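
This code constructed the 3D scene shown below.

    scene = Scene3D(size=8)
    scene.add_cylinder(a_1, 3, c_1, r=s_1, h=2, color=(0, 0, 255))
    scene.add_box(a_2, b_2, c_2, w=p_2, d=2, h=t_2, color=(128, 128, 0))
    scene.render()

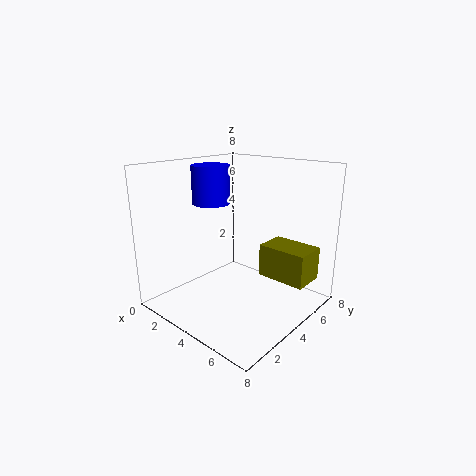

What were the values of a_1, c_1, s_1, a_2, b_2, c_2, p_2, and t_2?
a_1 = 3
c_1 = 6
s_1 = 1
a_2 = 4
b_2 = 6
c_2 = 1
p_2 = 3
t_2 = 2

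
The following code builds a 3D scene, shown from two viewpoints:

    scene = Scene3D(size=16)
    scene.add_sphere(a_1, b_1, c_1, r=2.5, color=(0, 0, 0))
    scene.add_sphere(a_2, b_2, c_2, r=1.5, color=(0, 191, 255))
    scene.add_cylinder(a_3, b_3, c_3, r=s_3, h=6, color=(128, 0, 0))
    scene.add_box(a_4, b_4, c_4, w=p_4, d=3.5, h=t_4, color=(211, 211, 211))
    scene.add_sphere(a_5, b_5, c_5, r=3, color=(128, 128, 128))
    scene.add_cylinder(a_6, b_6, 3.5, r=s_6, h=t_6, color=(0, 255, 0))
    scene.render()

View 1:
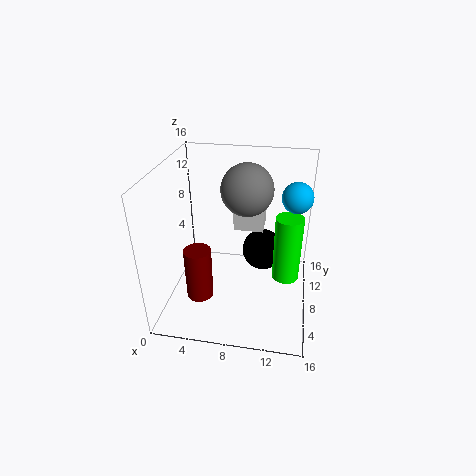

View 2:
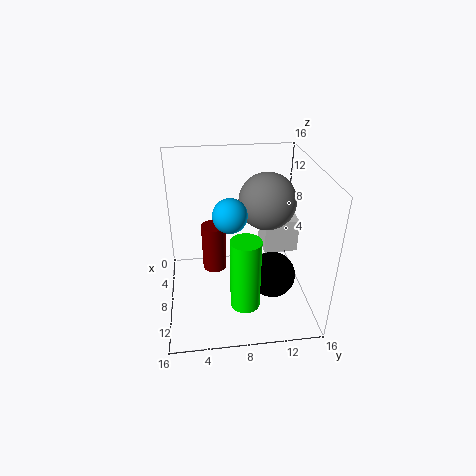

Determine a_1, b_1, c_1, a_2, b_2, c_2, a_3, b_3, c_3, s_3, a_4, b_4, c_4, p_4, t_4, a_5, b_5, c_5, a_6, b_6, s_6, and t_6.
a_1 = 10.5; b_1 = 11.5; c_1 = 4.5; a_2 = 14; b_2 = 6.5; c_2 = 14; a_3 = 4; b_3 = 5.5; c_3 = 1.5; s_3 = 1.5; a_4 = 7; b_4 = 10.5; c_4 = 7.5; p_4 = 3.5; t_4 = 3.5; a_5 = 8.5; b_5 = 11; c_5 = 12.5; a_6 = 13.5; b_6 = 8; s_6 = 1.5; t_6 = 7.5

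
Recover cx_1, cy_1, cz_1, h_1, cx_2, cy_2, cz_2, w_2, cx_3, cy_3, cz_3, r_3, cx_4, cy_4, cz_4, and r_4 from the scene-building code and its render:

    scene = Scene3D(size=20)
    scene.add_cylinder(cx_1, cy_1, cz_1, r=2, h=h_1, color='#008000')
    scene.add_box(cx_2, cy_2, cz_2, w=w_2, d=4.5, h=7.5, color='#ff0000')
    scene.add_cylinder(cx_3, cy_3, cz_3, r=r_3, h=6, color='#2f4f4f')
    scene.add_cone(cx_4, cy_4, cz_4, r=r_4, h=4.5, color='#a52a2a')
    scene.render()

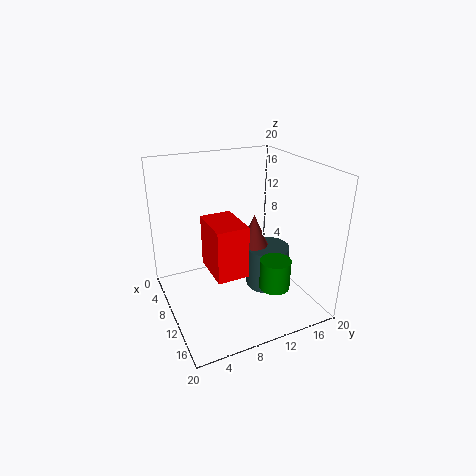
cx_1 = 16; cy_1 = 12.5; cz_1 = 5; h_1 = 4; cx_2 = 6; cy_2 = 6; cz_2 = 5; w_2 = 6.5; cx_3 = 11.5; cy_3 = 14; cz_3 = 2.5; r_3 = 3; cx_4 = 10; cy_4 = 12.5; cz_4 = 8.5; r_4 = 2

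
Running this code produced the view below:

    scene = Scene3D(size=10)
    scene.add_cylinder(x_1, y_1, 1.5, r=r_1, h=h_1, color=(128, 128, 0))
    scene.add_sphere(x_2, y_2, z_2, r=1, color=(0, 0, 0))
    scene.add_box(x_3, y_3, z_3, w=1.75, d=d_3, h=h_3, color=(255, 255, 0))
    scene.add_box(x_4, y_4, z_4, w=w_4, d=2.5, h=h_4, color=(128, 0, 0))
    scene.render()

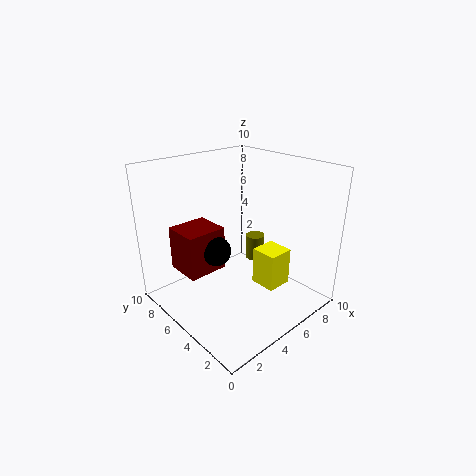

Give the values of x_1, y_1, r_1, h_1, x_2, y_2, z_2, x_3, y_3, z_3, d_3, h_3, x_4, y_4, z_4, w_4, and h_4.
x_1 = 8.5, y_1 = 6.75, r_1 = 0.75, h_1 = 2, x_2 = 3.25, y_2 = 5.25, z_2 = 4.5, x_3 = 5, y_3 = 1.75, z_3 = 2.25, d_3 = 1.75, h_3 = 2.5, x_4 = 1.25, y_4 = 5.25, z_4 = 3, w_4 = 2.75, h_4 = 3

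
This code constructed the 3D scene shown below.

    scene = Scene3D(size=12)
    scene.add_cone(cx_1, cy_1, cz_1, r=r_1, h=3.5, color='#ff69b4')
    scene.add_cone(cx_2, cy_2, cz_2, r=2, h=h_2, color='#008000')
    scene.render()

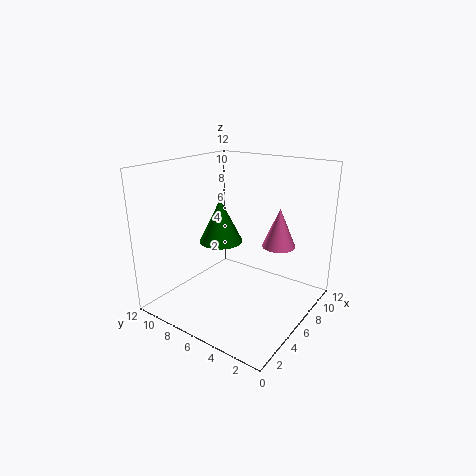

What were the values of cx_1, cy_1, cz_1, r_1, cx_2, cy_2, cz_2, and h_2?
cx_1 = 9.5; cy_1 = 4; cz_1 = 4.5; r_1 = 1.5; cx_2 = 7.5; cy_2 = 9; cz_2 = 4.5; h_2 = 4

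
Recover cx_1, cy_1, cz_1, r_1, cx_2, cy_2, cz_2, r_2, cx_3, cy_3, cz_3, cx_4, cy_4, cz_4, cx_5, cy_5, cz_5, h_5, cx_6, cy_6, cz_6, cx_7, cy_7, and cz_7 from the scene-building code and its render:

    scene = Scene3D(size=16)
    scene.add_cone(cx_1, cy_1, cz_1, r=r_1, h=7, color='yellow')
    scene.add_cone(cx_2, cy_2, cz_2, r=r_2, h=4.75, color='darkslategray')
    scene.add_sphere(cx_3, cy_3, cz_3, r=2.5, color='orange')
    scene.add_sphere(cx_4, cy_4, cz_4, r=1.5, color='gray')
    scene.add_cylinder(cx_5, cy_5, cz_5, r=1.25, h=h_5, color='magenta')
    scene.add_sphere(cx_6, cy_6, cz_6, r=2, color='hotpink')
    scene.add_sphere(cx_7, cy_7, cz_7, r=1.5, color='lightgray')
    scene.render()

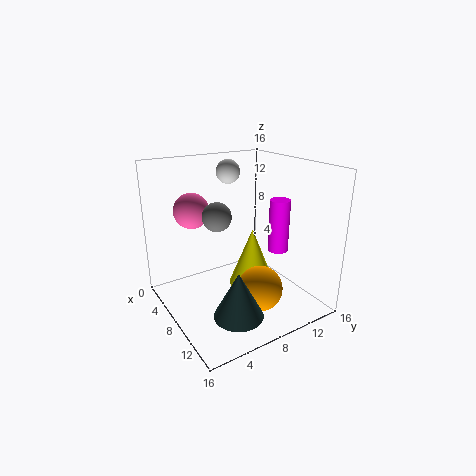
cx_1 = 7.25
cy_1 = 10.5
cz_1 = 1.25
r_1 = 2.75
cx_2 = 13.25
cy_2 = 4.75
cz_2 = 2.25
r_2 = 2.5
cx_3 = 11
cy_3 = 9
cz_3 = 2.75
cx_4 = 8.75
cy_4 = 5
cz_4 = 11.25
cx_5 = 7.5
cy_5 = 14.25
cz_5 = 4.75
h_5 = 6.5
cx_6 = 4.25
cy_6 = 4.25
cz_6 = 10.75
cx_7 = 1.75
cy_7 = 10.5
cz_7 = 14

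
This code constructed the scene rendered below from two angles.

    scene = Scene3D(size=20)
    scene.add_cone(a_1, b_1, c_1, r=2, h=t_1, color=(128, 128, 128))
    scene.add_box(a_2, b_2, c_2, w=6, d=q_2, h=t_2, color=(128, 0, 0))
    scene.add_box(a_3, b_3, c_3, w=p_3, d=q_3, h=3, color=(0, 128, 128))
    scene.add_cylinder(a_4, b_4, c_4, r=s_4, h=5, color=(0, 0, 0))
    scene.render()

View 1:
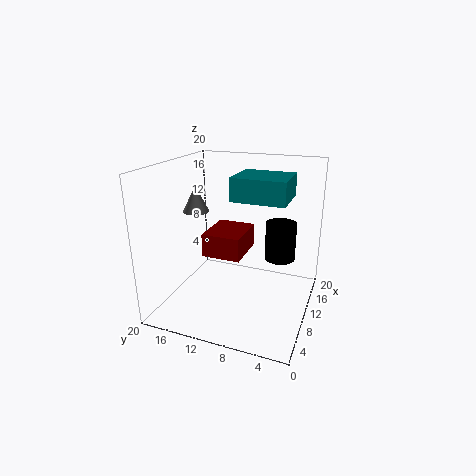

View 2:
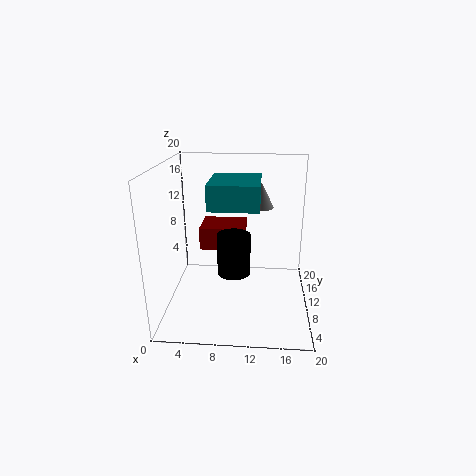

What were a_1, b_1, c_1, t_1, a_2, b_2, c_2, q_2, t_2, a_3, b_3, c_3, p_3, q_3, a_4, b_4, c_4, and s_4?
a_1 = 13; b_1 = 18; c_1 = 12; t_1 = 4; a_2 = 5; b_2 = 8; c_2 = 9; q_2 = 5; t_2 = 3; a_3 = 7; b_3 = 3; c_3 = 16; p_3 = 6; q_3 = 7; a_4 = 10; b_4 = 4; c_4 = 8; s_4 = 2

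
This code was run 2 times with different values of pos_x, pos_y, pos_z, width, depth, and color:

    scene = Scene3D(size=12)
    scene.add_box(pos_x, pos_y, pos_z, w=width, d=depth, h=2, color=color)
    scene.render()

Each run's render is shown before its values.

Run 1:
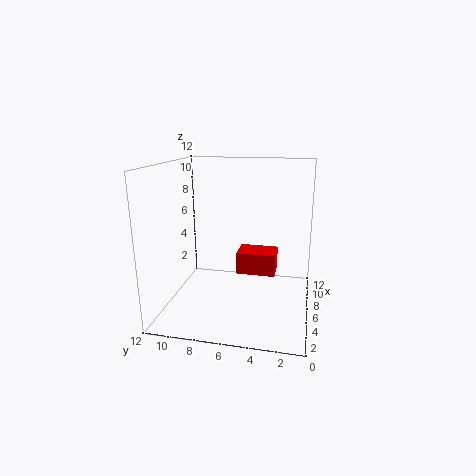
pos_x = 7.5, pos_y = 3, pos_z = 2, width = 2.5, depth = 3.5, color = 'red'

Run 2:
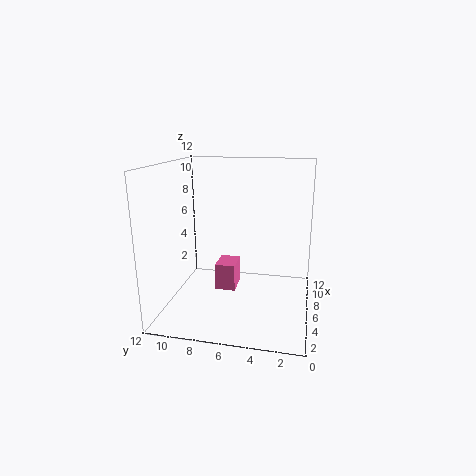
pos_x = 2.5, pos_y = 5.5, pos_z = 3, width = 2, depth = 1.5, color = 'hotpink'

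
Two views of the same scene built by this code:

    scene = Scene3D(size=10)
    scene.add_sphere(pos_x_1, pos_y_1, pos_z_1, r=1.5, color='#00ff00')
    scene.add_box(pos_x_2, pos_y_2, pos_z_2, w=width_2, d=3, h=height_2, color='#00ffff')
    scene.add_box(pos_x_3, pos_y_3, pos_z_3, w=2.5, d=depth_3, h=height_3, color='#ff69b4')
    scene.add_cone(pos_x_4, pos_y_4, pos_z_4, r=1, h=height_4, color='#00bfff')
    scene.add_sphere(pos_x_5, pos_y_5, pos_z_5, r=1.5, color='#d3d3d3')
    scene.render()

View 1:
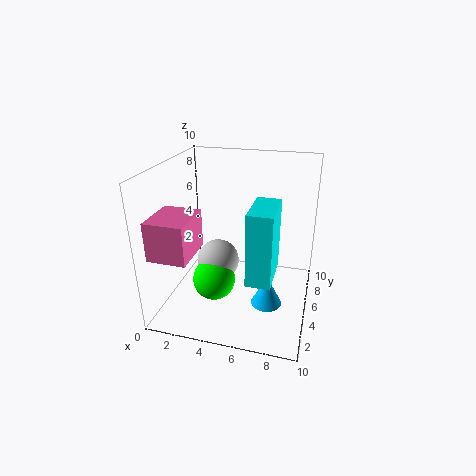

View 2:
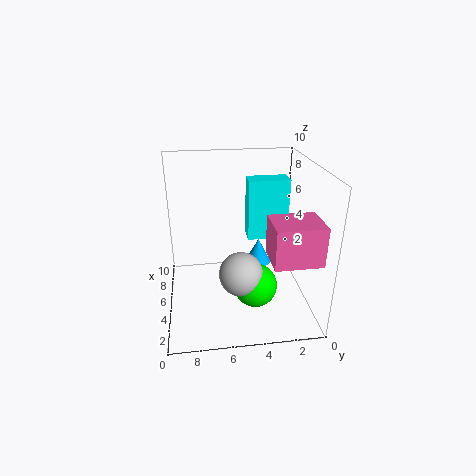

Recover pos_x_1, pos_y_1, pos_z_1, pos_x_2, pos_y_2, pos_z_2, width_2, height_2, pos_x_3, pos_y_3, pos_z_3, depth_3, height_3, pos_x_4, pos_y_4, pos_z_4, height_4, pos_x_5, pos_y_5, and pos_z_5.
pos_x_1 = 3.5; pos_y_1 = 4; pos_z_1 = 2; pos_x_2 = 6.5; pos_y_2 = 1; pos_z_2 = 4; width_2 = 1.5; height_2 = 4.5; pos_x_3 = 0.5; pos_y_3 = 0.5; pos_z_3 = 5; depth_3 = 3; height_3 = 2.5; pos_x_4 = 7.5; pos_y_4 = 3; pos_z_4 = 1.5; height_4 = 2; pos_x_5 = 3.5; pos_y_5 = 5; pos_z_5 = 3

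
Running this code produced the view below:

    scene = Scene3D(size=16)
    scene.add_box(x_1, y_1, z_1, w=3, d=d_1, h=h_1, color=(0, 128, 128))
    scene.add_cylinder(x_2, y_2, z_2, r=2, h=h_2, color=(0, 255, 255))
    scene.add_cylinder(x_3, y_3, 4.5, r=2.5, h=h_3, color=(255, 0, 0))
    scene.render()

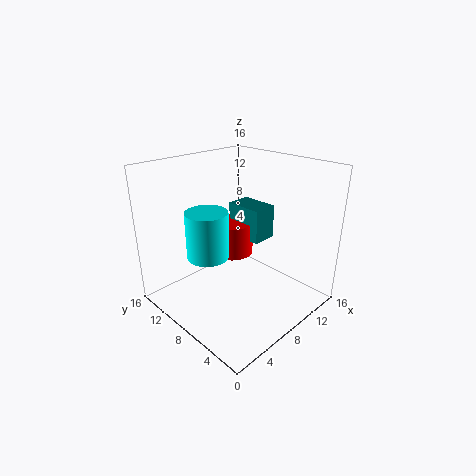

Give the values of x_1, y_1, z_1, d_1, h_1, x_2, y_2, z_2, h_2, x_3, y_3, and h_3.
x_1 = 10.5
y_1 = 7.5
z_1 = 6.5
d_1 = 4.5
h_1 = 4
x_2 = 2.5
y_2 = 6.5
z_2 = 8.5
h_2 = 4.5
x_3 = 10
y_3 = 11
h_3 = 4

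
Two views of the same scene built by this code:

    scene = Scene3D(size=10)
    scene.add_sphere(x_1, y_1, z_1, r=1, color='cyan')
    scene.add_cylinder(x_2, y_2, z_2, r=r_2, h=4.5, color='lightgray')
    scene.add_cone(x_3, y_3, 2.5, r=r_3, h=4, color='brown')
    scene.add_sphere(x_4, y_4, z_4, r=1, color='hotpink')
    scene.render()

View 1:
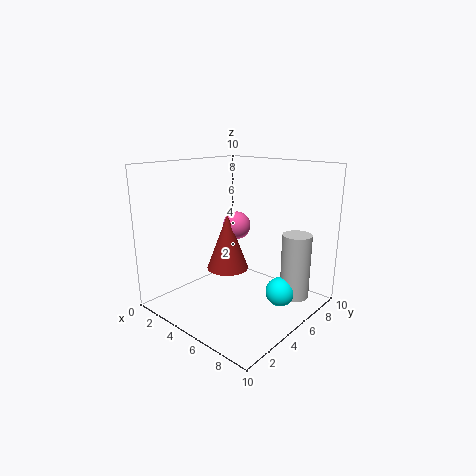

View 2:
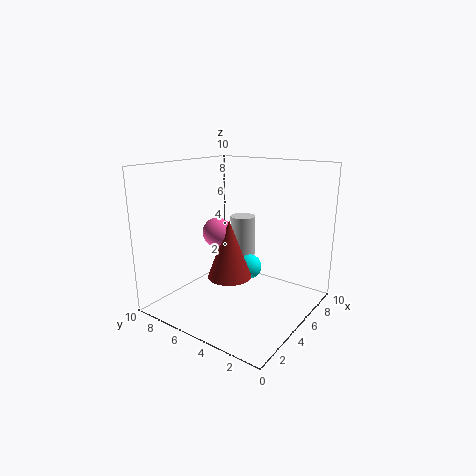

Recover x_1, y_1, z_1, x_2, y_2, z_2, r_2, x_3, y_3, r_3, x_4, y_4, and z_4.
x_1 = 8, y_1 = 6, z_1 = 1.5, x_2 = 8.5, y_2 = 7, z_2 = 1, r_2 = 1, x_3 = 4, y_3 = 5, r_3 = 1.5, x_4 = 4, y_4 = 6, z_4 = 5.5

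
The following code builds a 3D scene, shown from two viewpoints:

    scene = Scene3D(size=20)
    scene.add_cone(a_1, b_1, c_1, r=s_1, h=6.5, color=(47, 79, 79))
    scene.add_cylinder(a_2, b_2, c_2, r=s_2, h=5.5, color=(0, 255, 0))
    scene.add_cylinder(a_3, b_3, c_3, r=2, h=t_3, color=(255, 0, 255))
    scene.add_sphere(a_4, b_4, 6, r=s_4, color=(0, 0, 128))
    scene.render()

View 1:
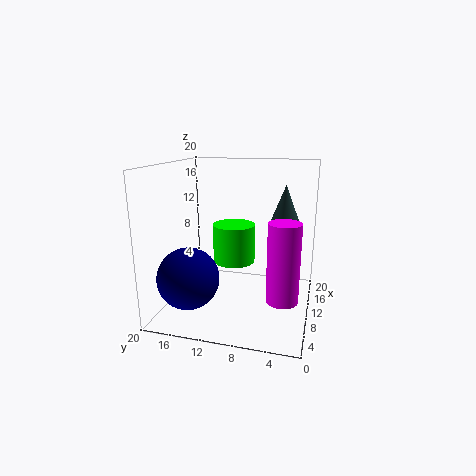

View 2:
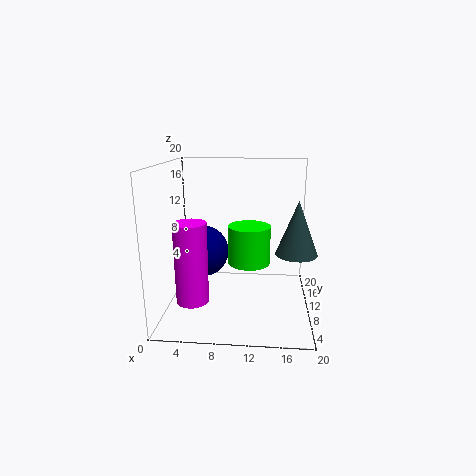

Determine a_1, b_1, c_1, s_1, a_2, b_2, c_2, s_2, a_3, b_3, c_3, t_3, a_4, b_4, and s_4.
a_1 = 17.5
b_1 = 4.5
c_1 = 10
s_1 = 2.5
a_2 = 11.5
b_2 = 11
c_2 = 6
s_2 = 3
a_3 = 5
b_3 = 3
c_3 = 4
t_3 = 10
a_4 = 4
b_4 = 15
s_4 = 4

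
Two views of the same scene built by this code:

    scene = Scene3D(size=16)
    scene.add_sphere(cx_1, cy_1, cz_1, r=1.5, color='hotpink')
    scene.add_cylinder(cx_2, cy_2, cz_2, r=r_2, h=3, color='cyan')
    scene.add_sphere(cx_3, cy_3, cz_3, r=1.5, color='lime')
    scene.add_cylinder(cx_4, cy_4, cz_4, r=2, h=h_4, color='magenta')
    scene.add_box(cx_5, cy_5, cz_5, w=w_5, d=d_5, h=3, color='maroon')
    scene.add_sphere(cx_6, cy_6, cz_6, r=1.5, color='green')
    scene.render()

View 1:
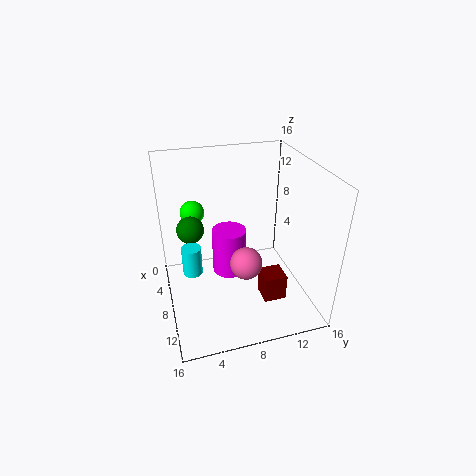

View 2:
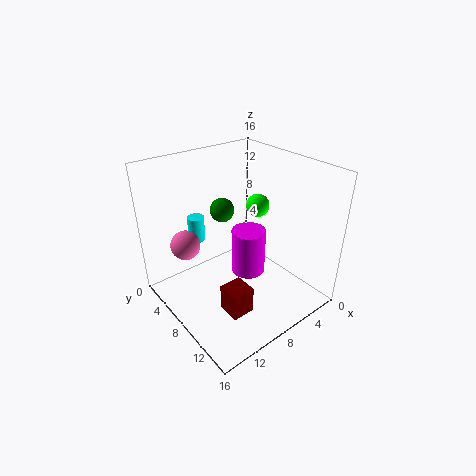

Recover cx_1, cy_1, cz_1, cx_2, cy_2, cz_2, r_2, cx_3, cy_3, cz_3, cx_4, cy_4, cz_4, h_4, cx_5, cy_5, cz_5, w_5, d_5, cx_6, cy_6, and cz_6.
cx_1 = 14
cy_1 = 7
cz_1 = 9
cx_2 = 10
cy_2 = 2.5
cz_2 = 6
r_2 = 1
cx_3 = 1.5
cy_3 = 4
cz_3 = 8.5
cx_4 = 6
cy_4 = 7.5
cz_4 = 2.5
h_4 = 5.5
cx_5 = 9.5
cy_5 = 10
cz_5 = 1.5
w_5 = 2.5
d_5 = 2.5
cx_6 = 6.5
cy_6 = 3
cz_6 = 9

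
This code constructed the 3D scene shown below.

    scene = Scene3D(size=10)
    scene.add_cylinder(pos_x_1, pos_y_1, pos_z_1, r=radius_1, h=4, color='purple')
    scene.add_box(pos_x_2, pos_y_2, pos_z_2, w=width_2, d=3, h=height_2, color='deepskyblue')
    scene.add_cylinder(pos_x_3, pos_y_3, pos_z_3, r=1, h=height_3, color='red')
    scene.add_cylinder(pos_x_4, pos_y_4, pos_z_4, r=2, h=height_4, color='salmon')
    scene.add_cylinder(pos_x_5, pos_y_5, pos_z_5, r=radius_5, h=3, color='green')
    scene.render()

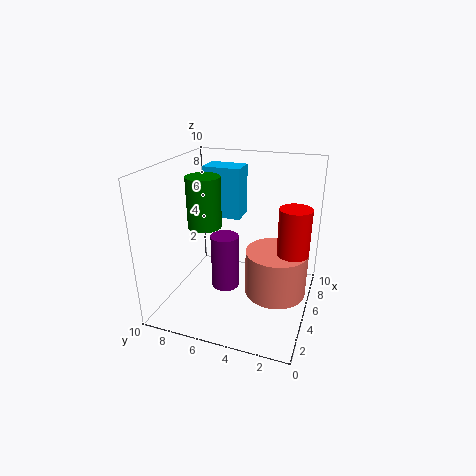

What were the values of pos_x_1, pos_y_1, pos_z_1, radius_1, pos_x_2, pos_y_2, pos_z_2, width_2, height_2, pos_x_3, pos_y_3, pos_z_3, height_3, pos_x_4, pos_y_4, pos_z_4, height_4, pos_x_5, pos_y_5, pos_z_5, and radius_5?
pos_x_1 = 5; pos_y_1 = 6; pos_z_1 = 1; radius_1 = 1; pos_x_2 = 8; pos_y_2 = 6; pos_z_2 = 5; width_2 = 2; height_2 = 4; pos_x_3 = 4; pos_y_3 = 1; pos_z_3 = 4; height_3 = 4; pos_x_4 = 4; pos_y_4 = 2; pos_z_4 = 2; height_4 = 3; pos_x_5 = 2; pos_y_5 = 6; pos_z_5 = 7; radius_5 = 1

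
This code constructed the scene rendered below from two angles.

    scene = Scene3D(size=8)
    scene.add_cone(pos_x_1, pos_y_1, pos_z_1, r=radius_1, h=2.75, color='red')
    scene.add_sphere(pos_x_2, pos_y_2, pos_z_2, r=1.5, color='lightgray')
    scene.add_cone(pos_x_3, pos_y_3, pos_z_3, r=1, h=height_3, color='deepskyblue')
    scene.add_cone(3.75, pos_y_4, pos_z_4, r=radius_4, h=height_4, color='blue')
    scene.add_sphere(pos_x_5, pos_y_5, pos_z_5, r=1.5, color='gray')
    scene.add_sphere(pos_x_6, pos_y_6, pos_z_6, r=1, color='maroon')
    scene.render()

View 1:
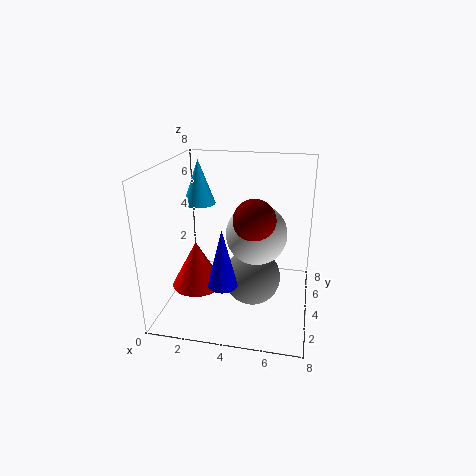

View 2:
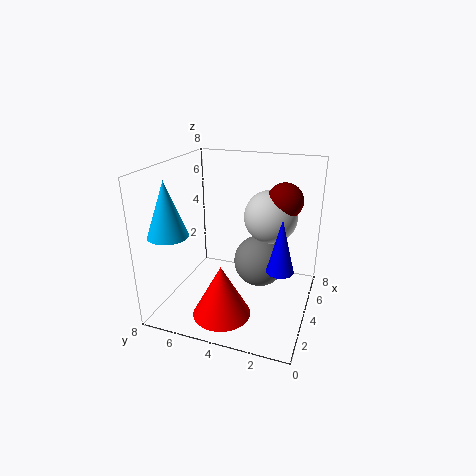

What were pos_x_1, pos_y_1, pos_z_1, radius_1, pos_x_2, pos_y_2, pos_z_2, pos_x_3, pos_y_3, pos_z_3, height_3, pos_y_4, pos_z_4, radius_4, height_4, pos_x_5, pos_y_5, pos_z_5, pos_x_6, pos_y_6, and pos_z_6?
pos_x_1 = 1.5, pos_y_1 = 4, pos_z_1 = 0.75, radius_1 = 1.5, pos_x_2 = 5.25, pos_y_2 = 2.5, pos_z_2 = 5, pos_x_3 = 1, pos_y_3 = 6.5, pos_z_3 = 5, height_3 = 2.75, pos_y_4 = 1.5, pos_z_4 = 2.5, radius_4 = 0.75, height_4 = 3, pos_x_5 = 5, pos_y_5 = 3, pos_z_5 = 2.25, pos_x_6 = 5.25, pos_y_6 = 1.75, pos_z_6 = 6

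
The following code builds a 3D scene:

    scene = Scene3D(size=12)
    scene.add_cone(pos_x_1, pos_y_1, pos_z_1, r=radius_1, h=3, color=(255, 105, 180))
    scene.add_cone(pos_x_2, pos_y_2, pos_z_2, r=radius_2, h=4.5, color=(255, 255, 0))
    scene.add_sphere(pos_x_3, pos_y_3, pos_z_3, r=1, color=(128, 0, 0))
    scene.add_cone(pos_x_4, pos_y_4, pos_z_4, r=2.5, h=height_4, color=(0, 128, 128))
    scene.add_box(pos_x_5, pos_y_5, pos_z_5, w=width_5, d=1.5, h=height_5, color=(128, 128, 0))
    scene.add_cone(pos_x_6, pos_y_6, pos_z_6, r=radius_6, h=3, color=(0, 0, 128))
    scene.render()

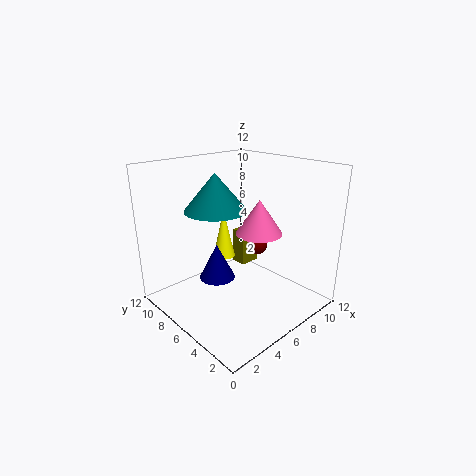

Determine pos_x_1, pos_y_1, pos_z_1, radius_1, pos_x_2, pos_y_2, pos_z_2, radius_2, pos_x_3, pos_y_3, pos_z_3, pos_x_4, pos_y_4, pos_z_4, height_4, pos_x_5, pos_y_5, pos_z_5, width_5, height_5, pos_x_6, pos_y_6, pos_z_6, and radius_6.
pos_x_1 = 8
pos_y_1 = 5.5
pos_z_1 = 6
radius_1 = 2
pos_x_2 = 7
pos_y_2 = 9
pos_z_2 = 3
radius_2 = 1
pos_x_3 = 11
pos_y_3 = 8.5
pos_z_3 = 3
pos_x_4 = 4.5
pos_y_4 = 7
pos_z_4 = 8.5
height_4 = 3
pos_x_5 = 9.5
pos_y_5 = 9
pos_z_5 = 1
width_5 = 2
height_5 = 3.5
pos_x_6 = 4.5
pos_y_6 = 7
pos_z_6 = 2.5
radius_6 = 1.5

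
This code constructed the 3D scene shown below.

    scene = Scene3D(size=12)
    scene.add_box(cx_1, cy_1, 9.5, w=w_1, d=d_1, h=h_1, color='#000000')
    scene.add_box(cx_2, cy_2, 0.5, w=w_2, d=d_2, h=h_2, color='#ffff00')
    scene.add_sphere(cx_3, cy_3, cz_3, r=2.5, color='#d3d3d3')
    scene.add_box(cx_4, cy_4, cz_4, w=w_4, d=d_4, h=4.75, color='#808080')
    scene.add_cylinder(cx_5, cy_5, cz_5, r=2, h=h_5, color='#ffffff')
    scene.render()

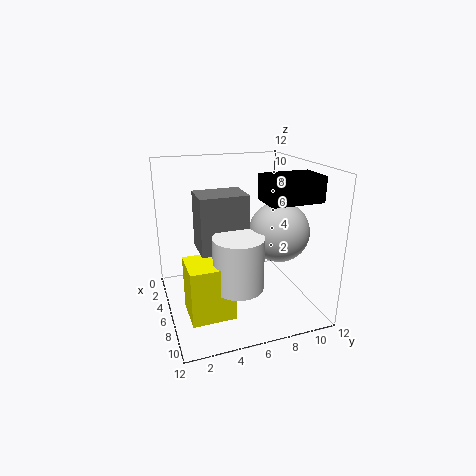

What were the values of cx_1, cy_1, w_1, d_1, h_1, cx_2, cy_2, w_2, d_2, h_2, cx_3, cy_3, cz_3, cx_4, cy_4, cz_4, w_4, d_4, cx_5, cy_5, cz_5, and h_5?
cx_1 = 7; cy_1 = 7.25; w_1 = 2.75; d_1 = 4.25; h_1 = 2; cx_2 = 6; cy_2 = 1.25; w_2 = 3.25; d_2 = 3.5; h_2 = 4.5; cx_3 = 7; cy_3 = 9.25; cz_3 = 6.5; cx_4 = 3.75; cy_4 = 2.75; cz_4 = 5; w_4 = 3; d_4 = 4; cx_5 = 8.25; cy_5 = 5.25; cz_5 = 2.75; h_5 = 4.25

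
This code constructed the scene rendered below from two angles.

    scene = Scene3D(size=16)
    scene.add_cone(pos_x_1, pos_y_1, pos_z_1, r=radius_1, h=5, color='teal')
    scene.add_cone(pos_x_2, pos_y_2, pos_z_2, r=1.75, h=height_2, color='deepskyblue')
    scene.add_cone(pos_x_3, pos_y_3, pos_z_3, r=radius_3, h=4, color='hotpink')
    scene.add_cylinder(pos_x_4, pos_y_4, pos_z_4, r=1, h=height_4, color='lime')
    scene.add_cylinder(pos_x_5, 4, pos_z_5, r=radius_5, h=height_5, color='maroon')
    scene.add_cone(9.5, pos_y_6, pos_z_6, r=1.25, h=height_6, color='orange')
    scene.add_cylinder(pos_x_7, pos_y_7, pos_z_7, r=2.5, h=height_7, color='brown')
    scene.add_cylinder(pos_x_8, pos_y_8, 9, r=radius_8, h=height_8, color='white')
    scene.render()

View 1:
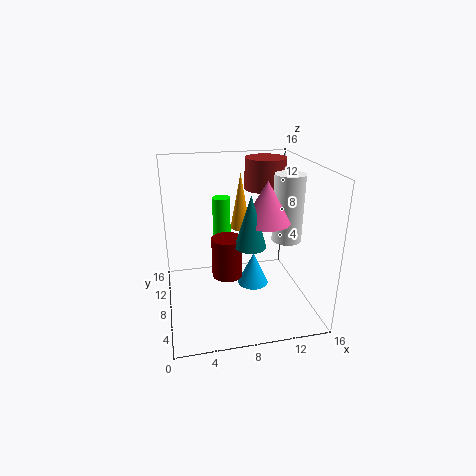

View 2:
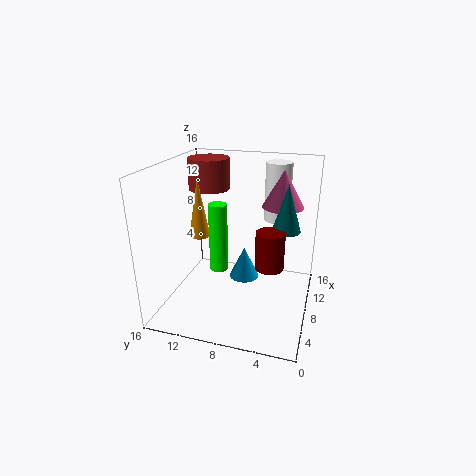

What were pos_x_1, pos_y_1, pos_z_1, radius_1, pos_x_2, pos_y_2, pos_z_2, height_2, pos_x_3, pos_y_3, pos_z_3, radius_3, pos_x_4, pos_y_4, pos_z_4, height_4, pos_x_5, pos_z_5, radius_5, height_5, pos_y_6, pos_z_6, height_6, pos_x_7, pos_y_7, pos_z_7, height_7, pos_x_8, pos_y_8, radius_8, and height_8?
pos_x_1 = 8; pos_y_1 = 2.75; pos_z_1 = 9.5; radius_1 = 1.5; pos_x_2 = 9.75; pos_y_2 = 7.75; pos_z_2 = 2.25; height_2 = 3.75; pos_x_3 = 9.75; pos_y_3 = 3.5; pos_z_3 = 11.5; radius_3 = 2.25; pos_x_4 = 6.5; pos_y_4 = 9.75; pos_z_4 = 4.75; height_4 = 7.5; pos_x_5 = 6; pos_z_5 = 6; radius_5 = 1.5; height_5 = 4; pos_y_6 = 13.25; pos_z_6 = 7; height_6 = 7; pos_x_7 = 12.5; pos_y_7 = 13; pos_z_7 = 12; height_7 = 3.75; pos_x_8 = 12.25; pos_y_8 = 4.5; radius_8 = 1.5; height_8 = 6.75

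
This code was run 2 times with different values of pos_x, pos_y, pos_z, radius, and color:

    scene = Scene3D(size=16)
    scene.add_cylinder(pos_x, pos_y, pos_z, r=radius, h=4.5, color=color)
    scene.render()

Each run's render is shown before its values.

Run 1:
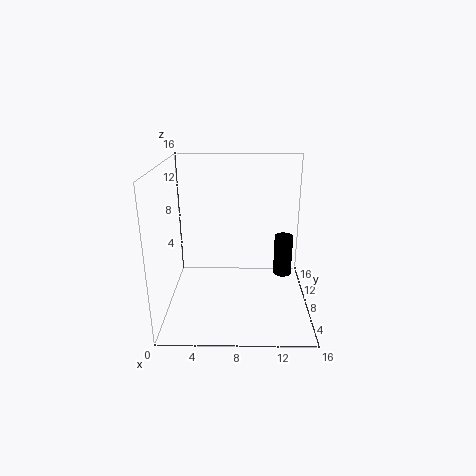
pos_x = 13; pos_y = 7.5; pos_z = 4; radius = 1; color = 'black'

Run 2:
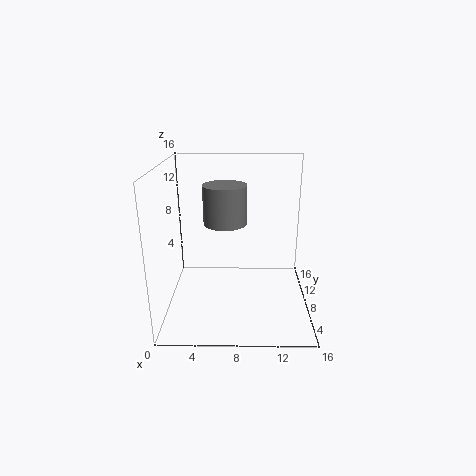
pos_x = 6.5; pos_y = 10; pos_z = 9; radius = 2.5; color = 'gray'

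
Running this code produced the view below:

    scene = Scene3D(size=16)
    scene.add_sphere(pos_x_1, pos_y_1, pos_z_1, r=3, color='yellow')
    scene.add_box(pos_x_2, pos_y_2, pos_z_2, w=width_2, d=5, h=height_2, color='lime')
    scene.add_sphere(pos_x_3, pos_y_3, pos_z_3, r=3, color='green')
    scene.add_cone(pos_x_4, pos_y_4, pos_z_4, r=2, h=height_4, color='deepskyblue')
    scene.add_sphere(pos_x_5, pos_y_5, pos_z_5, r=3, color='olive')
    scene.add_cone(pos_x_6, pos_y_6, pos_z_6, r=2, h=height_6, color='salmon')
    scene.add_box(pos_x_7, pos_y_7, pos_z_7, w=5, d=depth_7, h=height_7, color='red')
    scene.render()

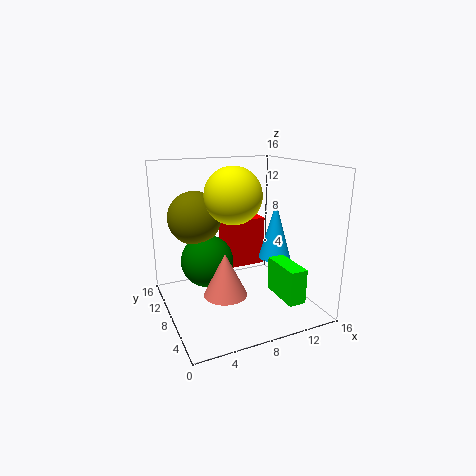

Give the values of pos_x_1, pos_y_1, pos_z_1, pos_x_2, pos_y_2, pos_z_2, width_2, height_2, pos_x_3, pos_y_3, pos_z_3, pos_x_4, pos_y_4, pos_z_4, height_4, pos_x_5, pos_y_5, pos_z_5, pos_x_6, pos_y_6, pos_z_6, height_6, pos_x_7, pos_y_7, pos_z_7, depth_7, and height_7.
pos_x_1 = 7; pos_y_1 = 7; pos_z_1 = 13; pos_x_2 = 12; pos_y_2 = 3; pos_z_2 = 1; width_2 = 2; height_2 = 4; pos_x_3 = 5; pos_y_3 = 10; pos_z_3 = 5; pos_x_4 = 14; pos_y_4 = 10; pos_z_4 = 4; height_4 = 7; pos_x_5 = 4; pos_y_5 = 11; pos_z_5 = 10; pos_x_6 = 4; pos_y_6 = 2; pos_z_6 = 5; height_6 = 4; pos_x_7 = 8; pos_y_7 = 11; pos_z_7 = 3; depth_7 = 3; height_7 = 6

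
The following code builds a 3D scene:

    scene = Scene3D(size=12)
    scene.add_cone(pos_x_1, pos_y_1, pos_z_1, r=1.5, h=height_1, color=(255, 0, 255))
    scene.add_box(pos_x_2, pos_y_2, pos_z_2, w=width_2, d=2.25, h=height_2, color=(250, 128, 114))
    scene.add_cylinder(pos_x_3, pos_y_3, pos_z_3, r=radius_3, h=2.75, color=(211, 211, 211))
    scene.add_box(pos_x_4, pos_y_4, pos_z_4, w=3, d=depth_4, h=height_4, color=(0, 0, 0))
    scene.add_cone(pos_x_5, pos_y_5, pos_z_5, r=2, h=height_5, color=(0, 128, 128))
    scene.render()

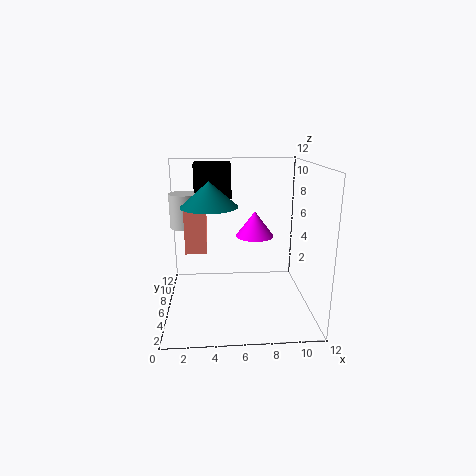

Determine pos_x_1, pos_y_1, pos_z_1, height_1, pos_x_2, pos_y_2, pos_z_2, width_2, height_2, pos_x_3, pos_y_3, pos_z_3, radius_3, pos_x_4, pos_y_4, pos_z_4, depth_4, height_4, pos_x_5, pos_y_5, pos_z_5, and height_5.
pos_x_1 = 7.25, pos_y_1 = 5, pos_z_1 = 6.5, height_1 = 2, pos_x_2 = 2, pos_y_2 = 2, pos_z_2 = 6.25, width_2 = 1.5, height_2 = 3.25, pos_x_3 = 1.75, pos_y_3 = 6.25, pos_z_3 = 7, radius_3 = 1.25, pos_x_4 = 2.5, pos_y_4 = 6.25, pos_z_4 = 9.25, depth_4 = 2.75, height_4 = 2.75, pos_x_5 = 3.75, pos_y_5 = 2.5, pos_z_5 = 9.5, height_5 = 1.75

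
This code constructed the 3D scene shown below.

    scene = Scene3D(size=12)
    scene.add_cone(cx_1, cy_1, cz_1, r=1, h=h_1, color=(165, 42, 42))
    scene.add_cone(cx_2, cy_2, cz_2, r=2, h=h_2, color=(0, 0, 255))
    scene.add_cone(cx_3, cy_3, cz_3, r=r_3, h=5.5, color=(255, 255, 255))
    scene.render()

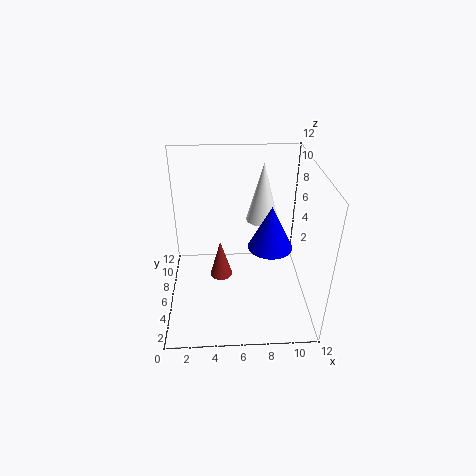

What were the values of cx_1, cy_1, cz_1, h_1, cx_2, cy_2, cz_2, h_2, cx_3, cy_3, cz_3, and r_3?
cx_1 = 4.5, cy_1 = 7, cz_1 = 1.5, h_1 = 3.5, cx_2 = 9, cy_2 = 7.5, cz_2 = 4, h_2 = 4, cx_3 = 8.5, cy_3 = 10, cz_3 = 5.5, r_3 = 1.5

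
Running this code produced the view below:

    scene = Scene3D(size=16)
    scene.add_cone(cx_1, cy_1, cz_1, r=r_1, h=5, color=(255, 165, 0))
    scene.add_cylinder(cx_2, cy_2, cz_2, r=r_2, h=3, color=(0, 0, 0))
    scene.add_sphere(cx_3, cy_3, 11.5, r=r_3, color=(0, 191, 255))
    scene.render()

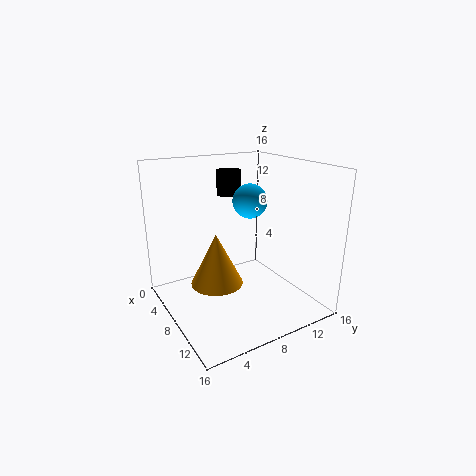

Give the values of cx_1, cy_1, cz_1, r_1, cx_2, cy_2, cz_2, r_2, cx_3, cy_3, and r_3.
cx_1 = 11.5; cy_1 = 3.5; cz_1 = 5.5; r_1 = 2.5; cx_2 = 2.5; cy_2 = 10; cz_2 = 11.5; r_2 = 1.5; cx_3 = 6.5; cy_3 = 10.5; r_3 = 2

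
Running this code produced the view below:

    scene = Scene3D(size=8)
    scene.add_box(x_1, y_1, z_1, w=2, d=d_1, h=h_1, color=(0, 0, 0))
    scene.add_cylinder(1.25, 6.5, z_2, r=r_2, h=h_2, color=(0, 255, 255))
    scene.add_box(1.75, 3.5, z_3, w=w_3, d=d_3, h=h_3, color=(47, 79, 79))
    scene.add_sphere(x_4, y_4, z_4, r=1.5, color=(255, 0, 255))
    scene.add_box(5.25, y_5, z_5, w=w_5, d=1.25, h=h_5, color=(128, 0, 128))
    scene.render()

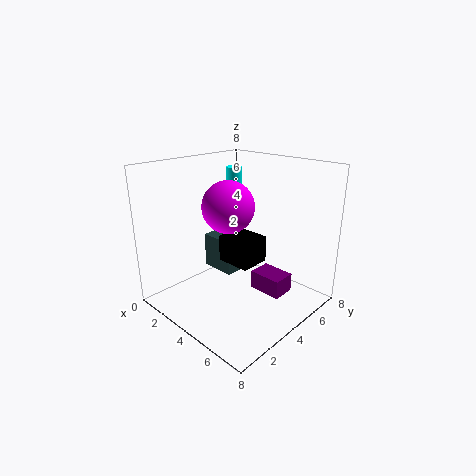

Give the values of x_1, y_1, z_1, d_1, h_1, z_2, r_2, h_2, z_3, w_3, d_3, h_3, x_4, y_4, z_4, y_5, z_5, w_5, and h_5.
x_1 = 3
y_1 = 3.5
z_1 = 2.5
d_1 = 1.75
h_1 = 1.5
z_2 = 6
r_2 = 0.5
h_2 = 1.25
z_3 = 1.75
w_3 = 2
d_3 = 1.25
h_3 = 2
x_4 = 3
y_4 = 4.25
z_4 = 5.5
y_5 = 3.75
z_5 = 1.5
w_5 = 1.75
h_5 = 1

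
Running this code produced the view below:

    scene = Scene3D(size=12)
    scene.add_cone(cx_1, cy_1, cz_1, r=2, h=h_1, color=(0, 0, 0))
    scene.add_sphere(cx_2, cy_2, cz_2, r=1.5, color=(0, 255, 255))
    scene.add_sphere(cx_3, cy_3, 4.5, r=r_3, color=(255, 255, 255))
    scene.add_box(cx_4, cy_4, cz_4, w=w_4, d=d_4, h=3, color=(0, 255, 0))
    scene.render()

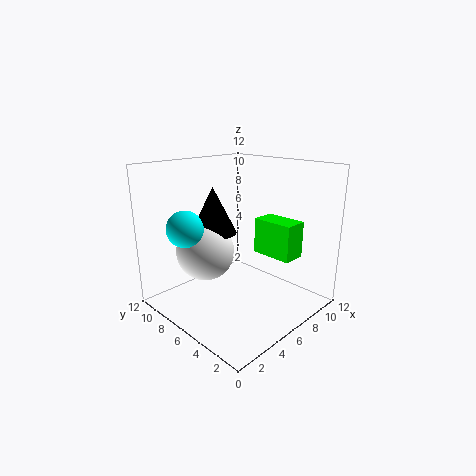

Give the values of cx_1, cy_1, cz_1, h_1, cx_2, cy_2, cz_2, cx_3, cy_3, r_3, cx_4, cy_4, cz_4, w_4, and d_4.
cx_1 = 5.5, cy_1 = 8.5, cz_1 = 6, h_1 = 4, cx_2 = 2.5, cy_2 = 8.5, cz_2 = 7, cx_3 = 4.5, cy_3 = 8.5, r_3 = 2.5, cx_4 = 7.5, cy_4 = 2, cz_4 = 4.5, w_4 = 2, d_4 = 3.5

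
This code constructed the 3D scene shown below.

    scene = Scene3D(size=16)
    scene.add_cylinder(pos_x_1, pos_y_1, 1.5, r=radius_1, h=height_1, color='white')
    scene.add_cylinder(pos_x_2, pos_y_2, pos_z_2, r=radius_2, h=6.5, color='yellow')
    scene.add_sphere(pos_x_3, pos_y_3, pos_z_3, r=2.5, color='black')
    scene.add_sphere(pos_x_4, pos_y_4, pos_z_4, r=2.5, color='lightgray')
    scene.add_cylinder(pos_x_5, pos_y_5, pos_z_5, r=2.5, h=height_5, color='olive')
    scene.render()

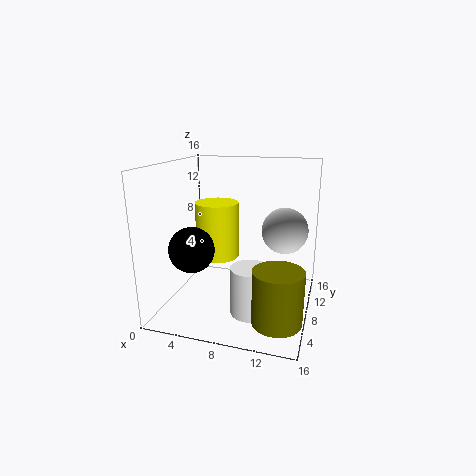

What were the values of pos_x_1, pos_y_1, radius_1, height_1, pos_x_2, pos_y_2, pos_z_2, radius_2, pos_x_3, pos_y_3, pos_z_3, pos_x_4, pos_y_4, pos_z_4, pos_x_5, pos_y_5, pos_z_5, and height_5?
pos_x_1 = 10.5; pos_y_1 = 4; radius_1 = 2; height_1 = 5; pos_x_2 = 5; pos_y_2 = 9.5; pos_z_2 = 5; radius_2 = 2.5; pos_x_3 = 3.5; pos_y_3 = 5.5; pos_z_3 = 7; pos_x_4 = 13; pos_y_4 = 9; pos_z_4 = 9; pos_x_5 = 13.5; pos_y_5 = 3; pos_z_5 = 1.5; height_5 = 5.5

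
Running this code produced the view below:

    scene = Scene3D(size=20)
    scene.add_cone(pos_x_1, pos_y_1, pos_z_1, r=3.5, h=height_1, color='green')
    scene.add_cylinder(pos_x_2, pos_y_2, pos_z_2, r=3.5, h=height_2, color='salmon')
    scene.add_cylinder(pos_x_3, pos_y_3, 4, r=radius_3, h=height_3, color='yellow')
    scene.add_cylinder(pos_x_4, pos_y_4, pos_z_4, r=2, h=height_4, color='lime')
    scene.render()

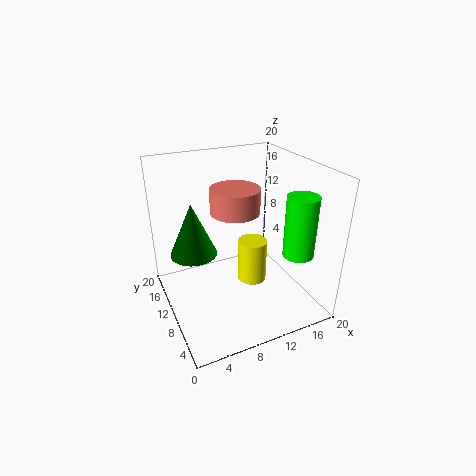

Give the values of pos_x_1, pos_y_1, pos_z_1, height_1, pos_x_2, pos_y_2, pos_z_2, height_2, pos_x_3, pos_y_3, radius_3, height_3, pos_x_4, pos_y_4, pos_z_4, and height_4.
pos_x_1 = 5; pos_y_1 = 15; pos_z_1 = 6; height_1 = 8; pos_x_2 = 10.5; pos_y_2 = 12; pos_z_2 = 13; height_2 = 3.5; pos_x_3 = 11.5; pos_y_3 = 8.5; radius_3 = 2; height_3 = 6; pos_x_4 = 15.5; pos_y_4 = 3.5; pos_z_4 = 9.5; height_4 = 8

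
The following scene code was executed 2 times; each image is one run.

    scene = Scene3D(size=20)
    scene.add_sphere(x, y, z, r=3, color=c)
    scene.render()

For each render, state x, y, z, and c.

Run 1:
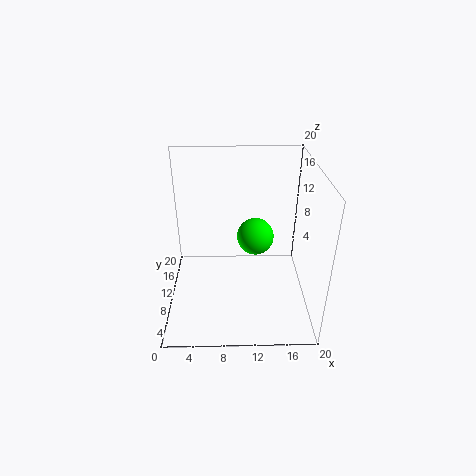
x = 13, y = 17, z = 6, c = 'lime'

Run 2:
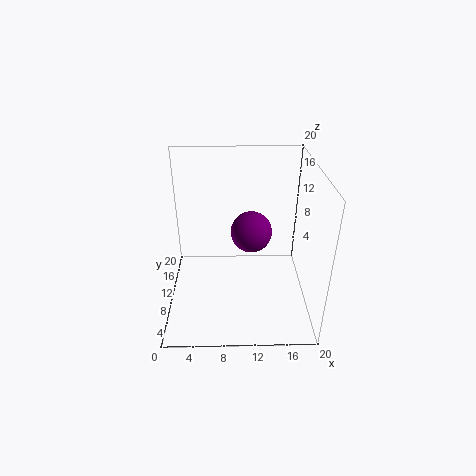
x = 12, y = 12.5, z = 9.5, c = 'purple'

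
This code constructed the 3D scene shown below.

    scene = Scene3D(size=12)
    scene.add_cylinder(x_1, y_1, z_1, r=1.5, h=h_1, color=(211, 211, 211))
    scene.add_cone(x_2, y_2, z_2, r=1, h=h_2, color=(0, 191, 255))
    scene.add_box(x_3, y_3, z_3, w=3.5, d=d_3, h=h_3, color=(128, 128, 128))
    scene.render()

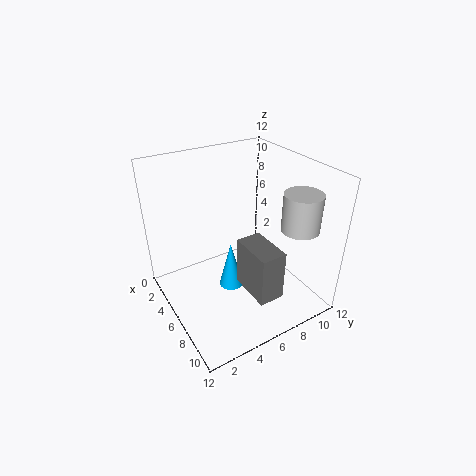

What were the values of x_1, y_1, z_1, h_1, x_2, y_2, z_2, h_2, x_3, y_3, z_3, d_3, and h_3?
x_1 = 9.5, y_1 = 9.5, z_1 = 7.5, h_1 = 3, x_2 = 6.5, y_2 = 5, z_2 = 2, h_2 = 4, x_3 = 7.5, y_3 = 5, z_3 = 3, d_3 = 2, h_3 = 4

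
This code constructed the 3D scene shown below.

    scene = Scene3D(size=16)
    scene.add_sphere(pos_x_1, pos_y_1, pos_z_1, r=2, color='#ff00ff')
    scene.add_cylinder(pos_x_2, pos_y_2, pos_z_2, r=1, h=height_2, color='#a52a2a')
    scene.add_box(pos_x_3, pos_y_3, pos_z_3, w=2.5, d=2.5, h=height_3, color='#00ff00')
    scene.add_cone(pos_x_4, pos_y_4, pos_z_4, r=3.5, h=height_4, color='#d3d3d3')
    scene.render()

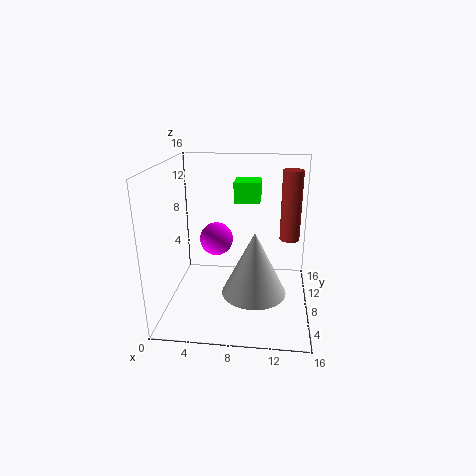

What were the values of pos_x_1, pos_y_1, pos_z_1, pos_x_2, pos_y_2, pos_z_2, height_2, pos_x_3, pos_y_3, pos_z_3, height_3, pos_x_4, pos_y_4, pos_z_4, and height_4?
pos_x_1 = 5
pos_y_1 = 11
pos_z_1 = 6.5
pos_x_2 = 13.5
pos_y_2 = 6
pos_z_2 = 9
height_2 = 7
pos_x_3 = 8
pos_y_3 = 4.5
pos_z_3 = 13
height_3 = 2
pos_x_4 = 10
pos_y_4 = 6
pos_z_4 = 2.5
height_4 = 7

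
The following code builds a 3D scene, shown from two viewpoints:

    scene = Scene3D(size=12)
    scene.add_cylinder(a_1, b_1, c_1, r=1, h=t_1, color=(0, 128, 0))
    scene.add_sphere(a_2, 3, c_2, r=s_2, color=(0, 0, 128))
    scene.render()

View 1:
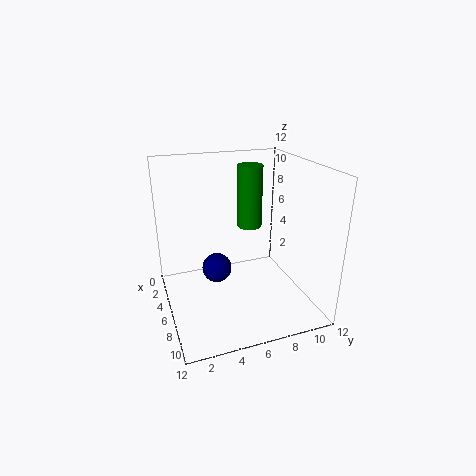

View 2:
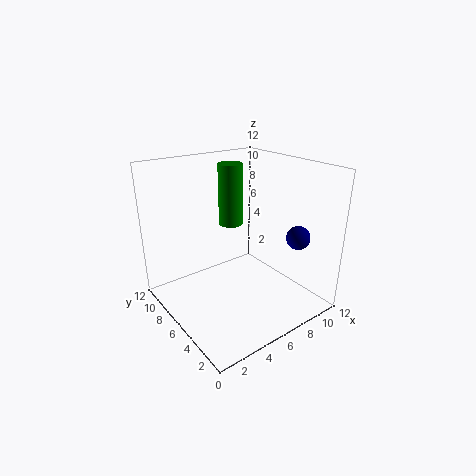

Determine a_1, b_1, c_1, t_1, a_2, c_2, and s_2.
a_1 = 6; b_1 = 7; c_1 = 7; t_1 = 5; a_2 = 10; c_2 = 6; s_2 = 1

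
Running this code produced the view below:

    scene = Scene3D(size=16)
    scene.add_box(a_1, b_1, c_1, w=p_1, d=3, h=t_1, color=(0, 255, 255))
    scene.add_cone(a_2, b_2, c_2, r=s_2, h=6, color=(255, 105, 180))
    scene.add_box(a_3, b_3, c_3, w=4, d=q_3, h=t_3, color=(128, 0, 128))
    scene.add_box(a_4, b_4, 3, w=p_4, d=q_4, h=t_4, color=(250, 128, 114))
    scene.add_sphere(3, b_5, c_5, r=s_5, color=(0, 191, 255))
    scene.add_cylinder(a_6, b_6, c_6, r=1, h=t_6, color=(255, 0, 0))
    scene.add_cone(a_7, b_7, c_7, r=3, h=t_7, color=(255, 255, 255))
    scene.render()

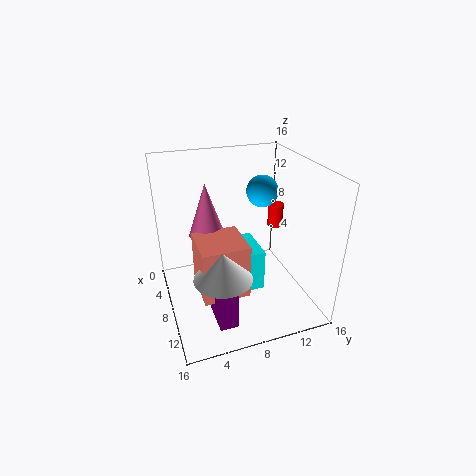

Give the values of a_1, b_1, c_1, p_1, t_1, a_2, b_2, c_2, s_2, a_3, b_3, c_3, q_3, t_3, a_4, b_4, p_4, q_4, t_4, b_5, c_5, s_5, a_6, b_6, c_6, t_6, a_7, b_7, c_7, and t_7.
a_1 = 4
b_1 = 8
c_1 = 1
p_1 = 5
t_1 = 5
a_2 = 6
b_2 = 5
c_2 = 8
s_2 = 2
a_3 = 10
b_3 = 4
c_3 = 1
q_3 = 2
t_3 = 5
a_4 = 7
b_4 = 3
p_4 = 5
q_4 = 5
t_4 = 6
b_5 = 13
c_5 = 11
s_5 = 2
a_6 = 3
b_6 = 15
c_6 = 6
t_6 = 3
a_7 = 12
b_7 = 5
c_7 = 6
t_7 = 3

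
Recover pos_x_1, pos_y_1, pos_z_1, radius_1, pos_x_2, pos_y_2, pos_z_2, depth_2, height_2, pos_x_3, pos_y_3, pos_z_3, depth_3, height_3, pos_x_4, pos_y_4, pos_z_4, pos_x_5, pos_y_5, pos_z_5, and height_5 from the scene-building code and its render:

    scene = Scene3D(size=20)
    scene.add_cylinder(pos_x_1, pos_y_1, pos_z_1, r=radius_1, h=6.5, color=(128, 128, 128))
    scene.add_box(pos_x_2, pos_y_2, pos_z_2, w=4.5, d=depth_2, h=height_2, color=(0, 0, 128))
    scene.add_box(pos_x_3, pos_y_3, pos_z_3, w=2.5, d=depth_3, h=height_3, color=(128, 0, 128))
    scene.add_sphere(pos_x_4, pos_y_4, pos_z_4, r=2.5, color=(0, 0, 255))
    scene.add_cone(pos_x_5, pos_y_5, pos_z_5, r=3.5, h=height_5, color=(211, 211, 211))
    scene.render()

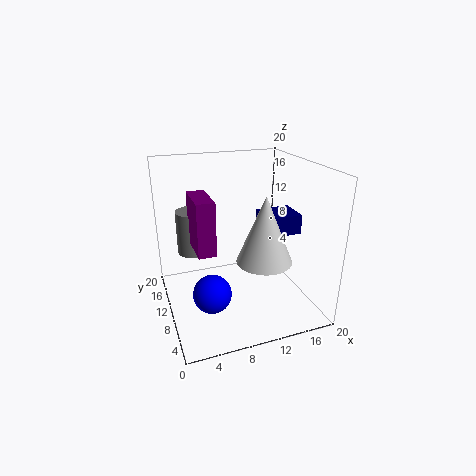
pos_x_1 = 5; pos_y_1 = 16; pos_z_1 = 6; radius_1 = 2.5; pos_x_2 = 12; pos_y_2 = 4.5; pos_z_2 = 12; depth_2 = 4; height_2 = 2.5; pos_x_3 = 4; pos_y_3 = 8.5; pos_z_3 = 8.5; depth_3 = 6; height_3 = 7.5; pos_x_4 = 5; pos_y_4 = 6; pos_z_4 = 4.5; pos_x_5 = 11.5; pos_y_5 = 4.5; pos_z_5 = 9; height_5 = 8.5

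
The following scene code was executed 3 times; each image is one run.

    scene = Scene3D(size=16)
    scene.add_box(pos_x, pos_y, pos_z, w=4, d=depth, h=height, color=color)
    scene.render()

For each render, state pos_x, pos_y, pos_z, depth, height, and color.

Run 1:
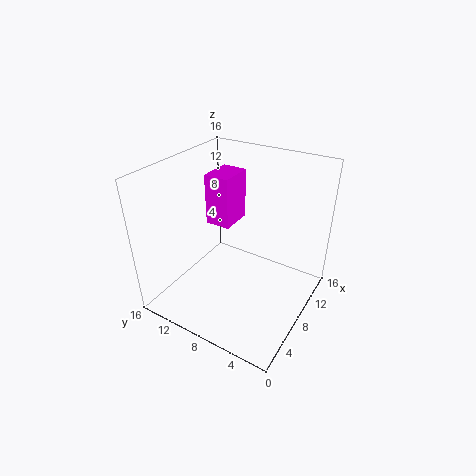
pos_x = 9
pos_y = 10
pos_z = 8
depth = 3
height = 6
color = 'magenta'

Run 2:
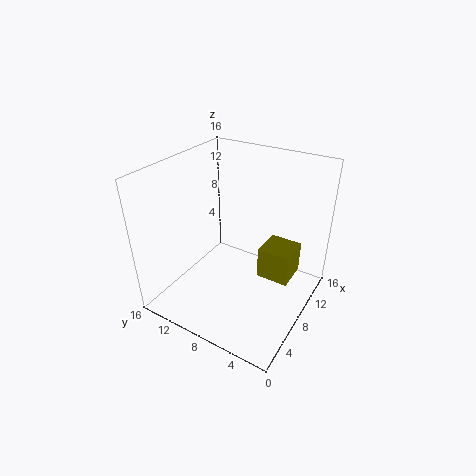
pos_x = 11
pos_y = 3
pos_z = 1
depth = 4
height = 4
color = 'olive'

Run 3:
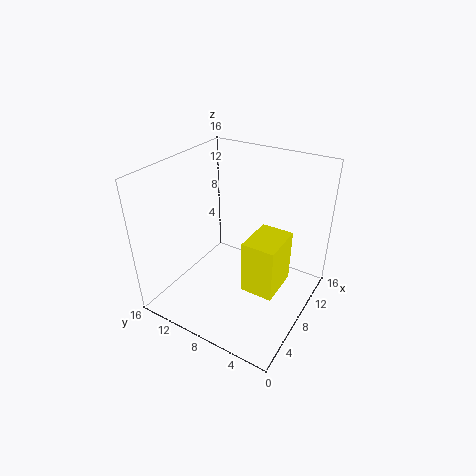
pos_x = 2
pos_y = 1
pos_z = 7
depth = 3
height = 5
color = 'yellow'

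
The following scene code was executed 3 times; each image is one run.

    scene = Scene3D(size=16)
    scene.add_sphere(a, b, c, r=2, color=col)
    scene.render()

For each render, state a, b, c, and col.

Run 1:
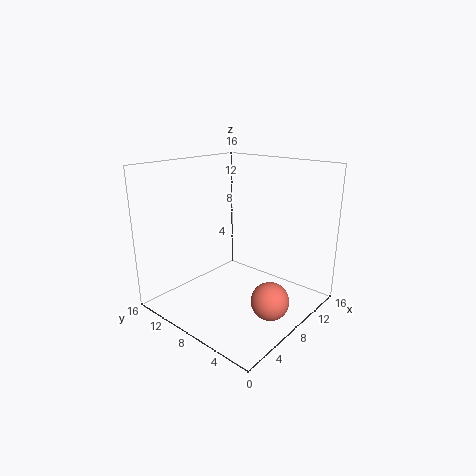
a = 7; b = 2.75; c = 2.5; col = 'salmon'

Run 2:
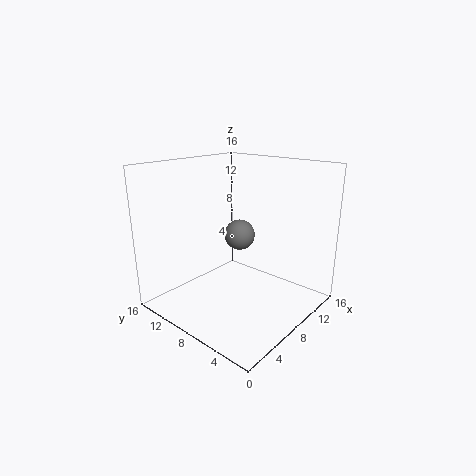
a = 13; b = 12; c = 6; col = 'gray'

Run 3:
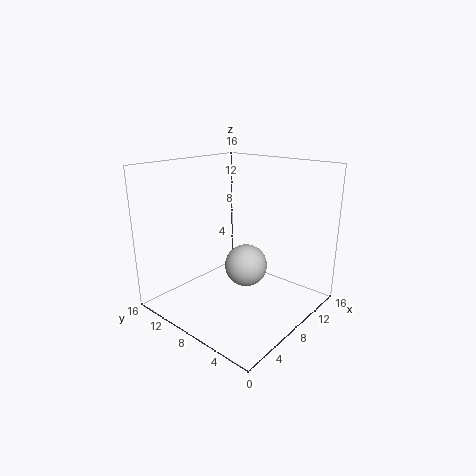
a = 4.5; b = 4; c = 7.25; col = 'lightgray'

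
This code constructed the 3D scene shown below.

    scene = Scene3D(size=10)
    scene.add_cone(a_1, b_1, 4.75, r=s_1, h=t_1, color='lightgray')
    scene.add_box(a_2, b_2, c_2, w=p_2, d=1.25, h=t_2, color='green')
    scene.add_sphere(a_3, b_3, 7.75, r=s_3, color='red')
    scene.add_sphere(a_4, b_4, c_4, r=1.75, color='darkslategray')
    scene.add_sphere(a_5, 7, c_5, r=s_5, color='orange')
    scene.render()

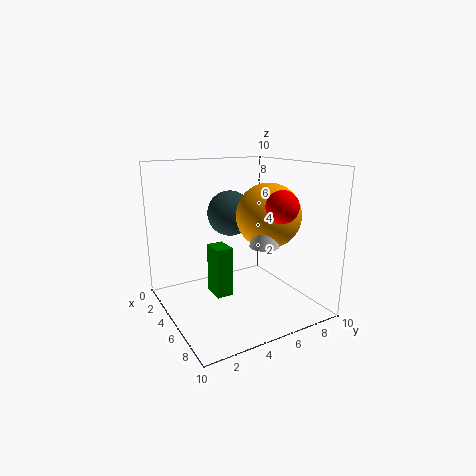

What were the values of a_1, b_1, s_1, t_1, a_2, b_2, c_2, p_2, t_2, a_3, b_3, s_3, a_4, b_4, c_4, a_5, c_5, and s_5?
a_1 = 6.75, b_1 = 6, s_1 = 1, t_1 = 3.75, a_2 = 2.5, b_2 = 3.75, c_2 = 0.25, p_2 = 1.75, t_2 = 3.75, a_3 = 8.5, b_3 = 6, s_3 = 1, a_4 = 2, b_4 = 6, c_4 = 6, a_5 = 5.75, c_5 = 6.5, s_5 = 2.25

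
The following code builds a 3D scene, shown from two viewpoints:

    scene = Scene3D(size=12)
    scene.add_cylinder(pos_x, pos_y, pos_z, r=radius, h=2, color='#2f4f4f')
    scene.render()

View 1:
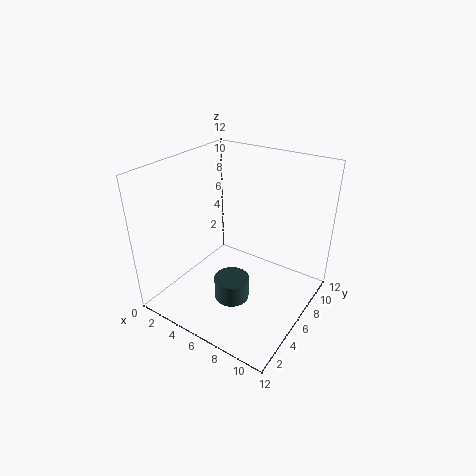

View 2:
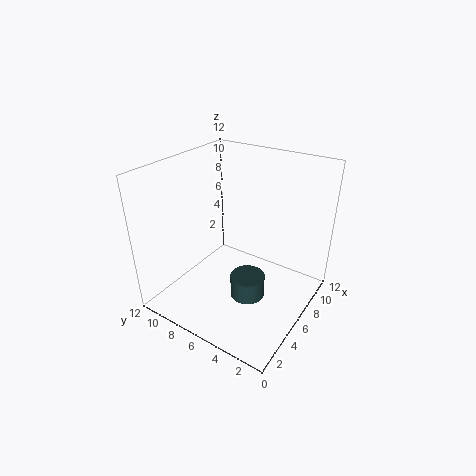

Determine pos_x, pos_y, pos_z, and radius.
pos_x = 6, pos_y = 5, pos_z = 0.5, radius = 1.5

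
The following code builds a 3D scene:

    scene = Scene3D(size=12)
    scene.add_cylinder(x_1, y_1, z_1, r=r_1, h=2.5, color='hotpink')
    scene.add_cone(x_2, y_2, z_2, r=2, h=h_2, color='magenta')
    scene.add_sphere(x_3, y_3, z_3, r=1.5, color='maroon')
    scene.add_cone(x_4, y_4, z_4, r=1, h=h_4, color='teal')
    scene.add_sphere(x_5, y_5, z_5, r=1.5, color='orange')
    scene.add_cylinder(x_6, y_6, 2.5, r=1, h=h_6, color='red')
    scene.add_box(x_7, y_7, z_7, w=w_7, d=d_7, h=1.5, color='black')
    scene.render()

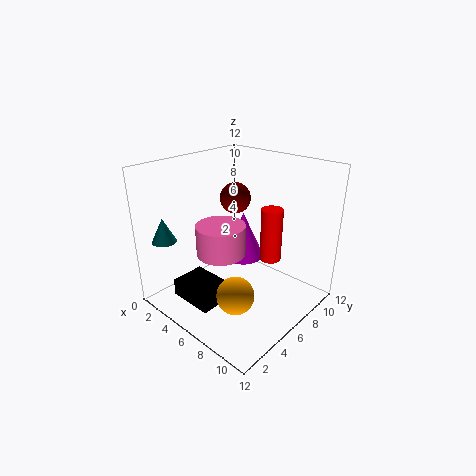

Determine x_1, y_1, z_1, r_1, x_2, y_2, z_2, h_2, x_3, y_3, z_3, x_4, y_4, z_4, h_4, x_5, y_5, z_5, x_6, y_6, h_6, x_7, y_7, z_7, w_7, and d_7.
x_1 = 5.5, y_1 = 4.5, z_1 = 5, r_1 = 2, x_2 = 3.5, y_2 = 9.5, z_2 = 2, h_2 = 4.5, x_3 = 2, y_3 = 10, z_3 = 7.5, x_4 = 2, y_4 = 1.5, z_4 = 6, h_4 = 2, x_5 = 8, y_5 = 3.5, z_5 = 2.5, x_6 = 6.5, y_6 = 10, h_6 = 5, x_7 = 2, y_7 = 2, z_7 = 0.5, w_7 = 4, d_7 = 3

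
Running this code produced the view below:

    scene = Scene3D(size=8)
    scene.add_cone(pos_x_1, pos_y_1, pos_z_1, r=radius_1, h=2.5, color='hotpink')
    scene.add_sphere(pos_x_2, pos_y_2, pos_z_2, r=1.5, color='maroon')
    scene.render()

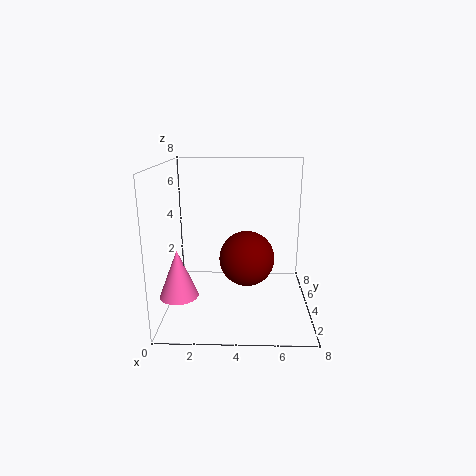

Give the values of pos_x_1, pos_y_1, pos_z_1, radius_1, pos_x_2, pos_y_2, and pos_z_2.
pos_x_1 = 1; pos_y_1 = 2; pos_z_1 = 1.5; radius_1 = 1; pos_x_2 = 4.5; pos_y_2 = 3.5; pos_z_2 = 3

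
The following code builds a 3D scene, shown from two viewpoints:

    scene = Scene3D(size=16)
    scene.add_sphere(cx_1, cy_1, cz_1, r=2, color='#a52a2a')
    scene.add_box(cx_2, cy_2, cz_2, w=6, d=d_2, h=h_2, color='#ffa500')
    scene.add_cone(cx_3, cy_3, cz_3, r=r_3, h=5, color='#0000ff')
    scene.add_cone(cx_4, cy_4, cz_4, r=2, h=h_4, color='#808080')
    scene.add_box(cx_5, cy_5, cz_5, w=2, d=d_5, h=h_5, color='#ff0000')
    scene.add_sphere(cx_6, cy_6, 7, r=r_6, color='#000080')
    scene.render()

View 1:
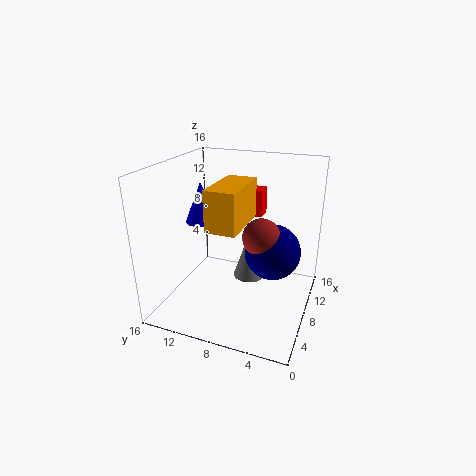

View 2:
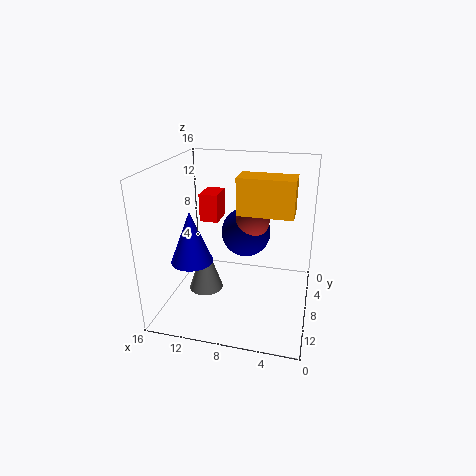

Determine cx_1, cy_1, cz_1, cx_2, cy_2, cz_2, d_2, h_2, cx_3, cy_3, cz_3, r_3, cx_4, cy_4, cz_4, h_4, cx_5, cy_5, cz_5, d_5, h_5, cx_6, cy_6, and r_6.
cx_1 = 7
cy_1 = 5
cz_1 = 9
cx_2 = 2
cy_2 = 6
cz_2 = 11
d_2 = 3
h_2 = 4
cx_3 = 11
cy_3 = 14
cz_3 = 8
r_3 = 2
cx_4 = 12
cy_4 = 8
cz_4 = 1
h_4 = 6
cx_5 = 10
cy_5 = 6
cz_5 = 10
d_5 = 3
h_5 = 3
cx_6 = 8
cy_6 = 4
r_6 = 3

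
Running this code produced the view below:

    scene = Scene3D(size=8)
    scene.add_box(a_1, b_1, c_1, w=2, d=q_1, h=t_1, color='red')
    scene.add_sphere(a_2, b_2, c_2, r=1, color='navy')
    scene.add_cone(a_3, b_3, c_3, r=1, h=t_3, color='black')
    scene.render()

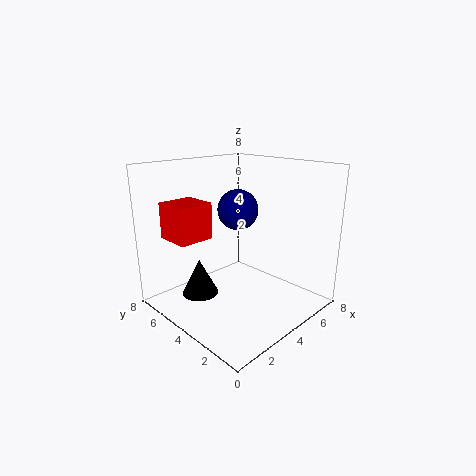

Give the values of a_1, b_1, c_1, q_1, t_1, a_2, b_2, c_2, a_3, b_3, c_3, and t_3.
a_1 = 1; b_1 = 5; c_1 = 4; q_1 = 2; t_1 = 2; a_2 = 3; b_2 = 3; c_2 = 6; a_3 = 2; b_3 = 5; c_3 = 1; t_3 = 2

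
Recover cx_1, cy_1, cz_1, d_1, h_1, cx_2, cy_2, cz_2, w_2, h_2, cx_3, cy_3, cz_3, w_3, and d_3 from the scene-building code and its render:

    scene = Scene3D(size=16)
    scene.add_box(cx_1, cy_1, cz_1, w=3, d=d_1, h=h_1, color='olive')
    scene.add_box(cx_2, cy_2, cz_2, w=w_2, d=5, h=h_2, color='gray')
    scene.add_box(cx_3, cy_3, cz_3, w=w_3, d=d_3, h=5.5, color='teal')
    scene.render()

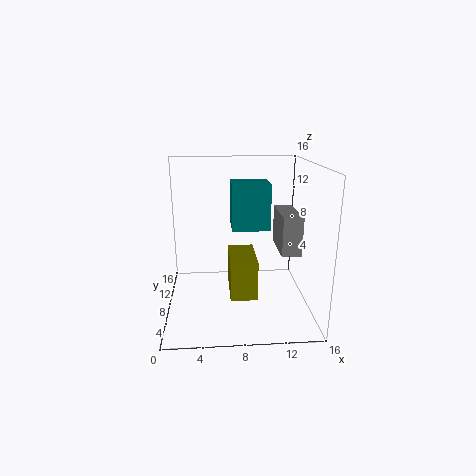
cx_1 = 7; cy_1 = 5.5; cz_1 = 1.5; d_1 = 5.5; h_1 = 4.5; cx_2 = 12; cy_2 = 3.5; cz_2 = 7.5; w_2 = 2; h_2 = 4; cx_3 = 7.5; cy_3 = 10; cz_3 = 8; w_3 = 4.5; d_3 = 4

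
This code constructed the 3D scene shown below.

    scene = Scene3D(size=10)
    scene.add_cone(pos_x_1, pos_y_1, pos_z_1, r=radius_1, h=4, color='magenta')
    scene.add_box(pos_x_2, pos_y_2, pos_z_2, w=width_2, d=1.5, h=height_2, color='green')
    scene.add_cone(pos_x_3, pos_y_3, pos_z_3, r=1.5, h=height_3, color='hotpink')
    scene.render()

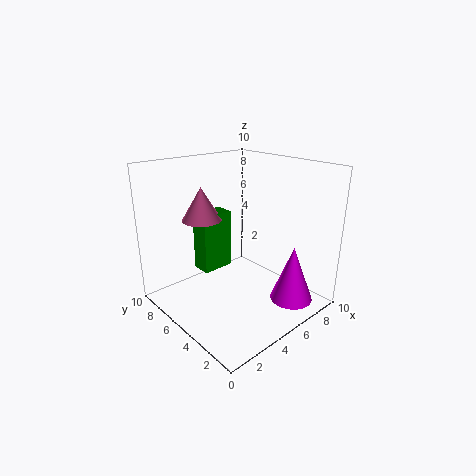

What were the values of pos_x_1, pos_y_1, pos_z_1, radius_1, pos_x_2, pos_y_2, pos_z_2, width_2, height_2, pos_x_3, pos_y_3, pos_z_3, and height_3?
pos_x_1 = 7.5
pos_y_1 = 2
pos_z_1 = 0.5
radius_1 = 1.5
pos_x_2 = 4
pos_y_2 = 7.5
pos_z_2 = 1.5
width_2 = 2.5
height_2 = 4.5
pos_x_3 = 4.5
pos_y_3 = 8.5
pos_z_3 = 5.5
height_3 = 2.5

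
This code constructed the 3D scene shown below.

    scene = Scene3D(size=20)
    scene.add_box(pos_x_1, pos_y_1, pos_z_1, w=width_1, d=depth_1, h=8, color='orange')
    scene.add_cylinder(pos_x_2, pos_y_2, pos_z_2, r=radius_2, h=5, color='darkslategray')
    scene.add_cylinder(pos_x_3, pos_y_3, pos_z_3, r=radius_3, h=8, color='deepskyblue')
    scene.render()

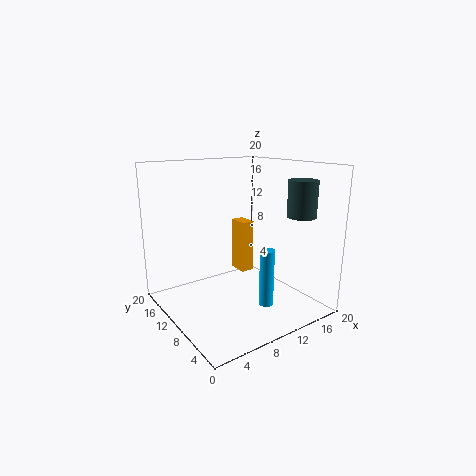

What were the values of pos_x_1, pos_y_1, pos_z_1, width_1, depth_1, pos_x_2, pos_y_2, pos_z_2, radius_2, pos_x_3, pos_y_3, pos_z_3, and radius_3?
pos_x_1 = 13
pos_y_1 = 13
pos_z_1 = 3
width_1 = 2
depth_1 = 3
pos_x_2 = 17
pos_y_2 = 5
pos_z_2 = 13
radius_2 = 2
pos_x_3 = 12
pos_y_3 = 6
pos_z_3 = 1
radius_3 = 1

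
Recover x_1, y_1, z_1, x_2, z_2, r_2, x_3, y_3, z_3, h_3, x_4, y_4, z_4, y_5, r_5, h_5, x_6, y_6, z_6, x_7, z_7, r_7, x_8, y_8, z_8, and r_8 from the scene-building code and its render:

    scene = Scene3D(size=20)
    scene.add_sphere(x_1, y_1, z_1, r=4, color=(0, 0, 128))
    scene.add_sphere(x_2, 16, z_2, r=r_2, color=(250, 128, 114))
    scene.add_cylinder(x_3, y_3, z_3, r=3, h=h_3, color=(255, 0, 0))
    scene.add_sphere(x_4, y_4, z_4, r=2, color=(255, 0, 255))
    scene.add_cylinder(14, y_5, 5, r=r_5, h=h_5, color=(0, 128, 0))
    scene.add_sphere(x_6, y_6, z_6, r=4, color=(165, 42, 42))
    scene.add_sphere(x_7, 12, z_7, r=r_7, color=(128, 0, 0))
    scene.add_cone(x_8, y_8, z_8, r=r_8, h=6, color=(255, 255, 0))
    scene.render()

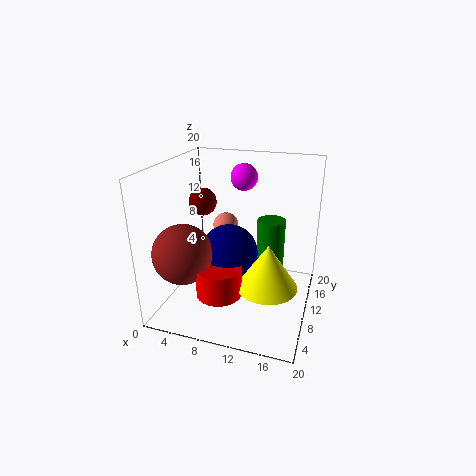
x_1 = 9; y_1 = 9; z_1 = 8; x_2 = 6; z_2 = 9; r_2 = 2; x_3 = 9; y_3 = 5; z_3 = 4; h_3 = 4; x_4 = 9; y_4 = 16; z_4 = 17; y_5 = 13; r_5 = 2; h_5 = 7; x_6 = 4; y_6 = 5; z_6 = 9; x_7 = 4; z_7 = 14; r_7 = 2; x_8 = 15; y_8 = 7; z_8 = 5; r_8 = 4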